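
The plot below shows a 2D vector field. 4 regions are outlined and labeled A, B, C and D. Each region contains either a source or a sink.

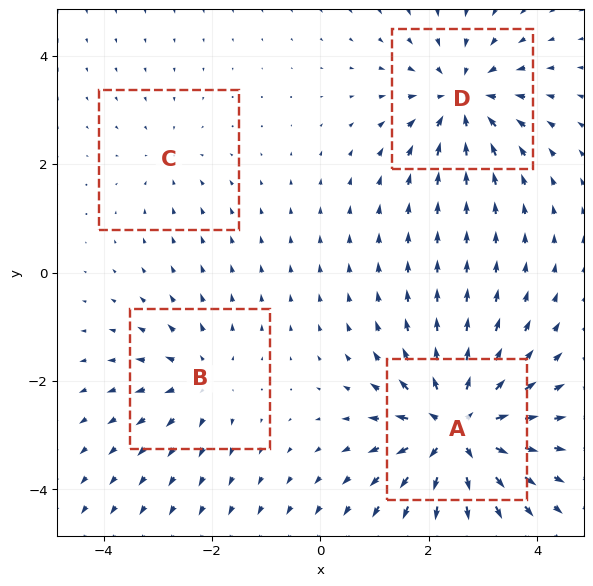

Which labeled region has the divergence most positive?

A

Divergence at each region's feature centre — A: about +8, B: about +4, C: about -2, D: about -5. Region A is most positive.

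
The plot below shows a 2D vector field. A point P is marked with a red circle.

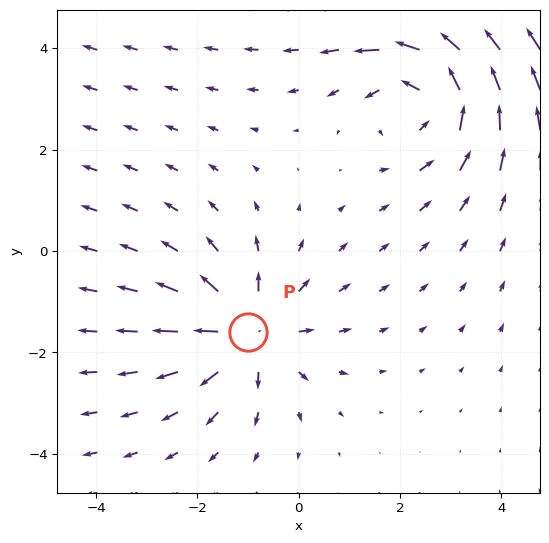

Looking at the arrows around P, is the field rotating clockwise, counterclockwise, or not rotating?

Near P at (-1.0, -1.6) the arrows show no circulation. The curl there is ≈0.

not rotating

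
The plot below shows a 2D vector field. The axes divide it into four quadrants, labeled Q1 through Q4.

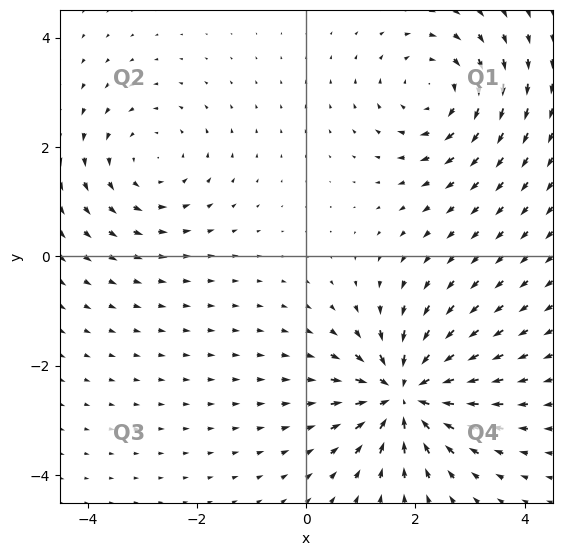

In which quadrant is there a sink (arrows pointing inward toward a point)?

Q4

The sink sits at approximately (1.8, -2.5), which lies in quadrant Q4. The divergence there is about -5, negative as expected for a sink.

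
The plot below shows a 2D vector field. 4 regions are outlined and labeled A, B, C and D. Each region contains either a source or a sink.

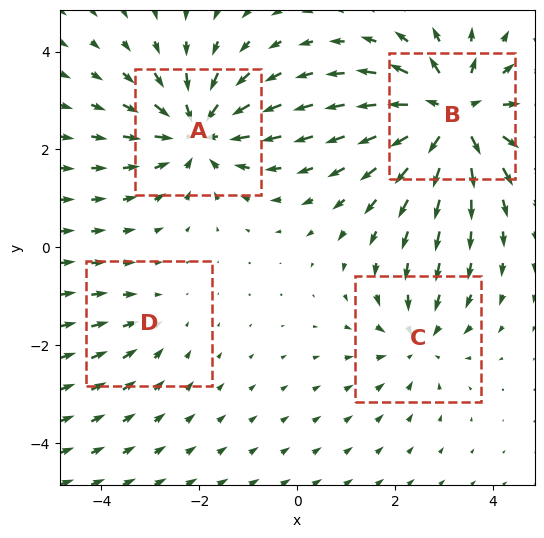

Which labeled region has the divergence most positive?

Divergence at each region's feature centre — A: about -5, B: about +7, C: about -3, D: about -2. Region B is most positive.

B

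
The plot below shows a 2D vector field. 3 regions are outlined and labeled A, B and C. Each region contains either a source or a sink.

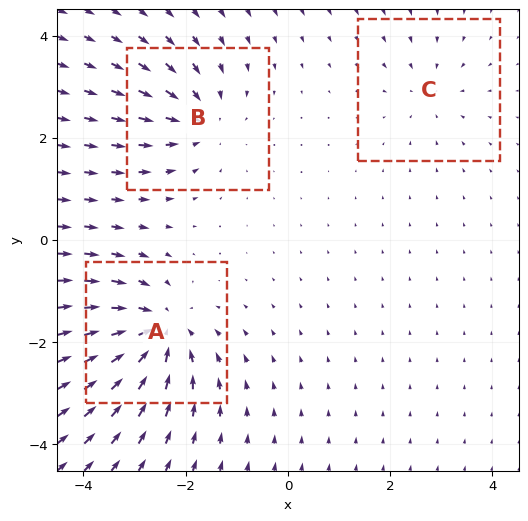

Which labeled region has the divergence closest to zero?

C

Divergence at each region's feature centre — A: about -5, B: about -4, C: about -2. Region C is closest to zero.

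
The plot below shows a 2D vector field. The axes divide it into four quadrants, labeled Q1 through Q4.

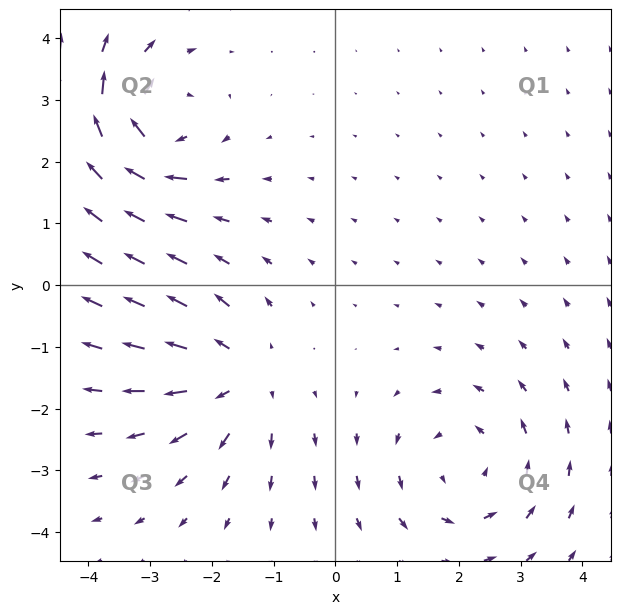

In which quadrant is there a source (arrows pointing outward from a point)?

The source sits at approximately (-1.6, -1.5), which lies in quadrant Q3. The divergence there is about +4, positive as expected for a source.

Q3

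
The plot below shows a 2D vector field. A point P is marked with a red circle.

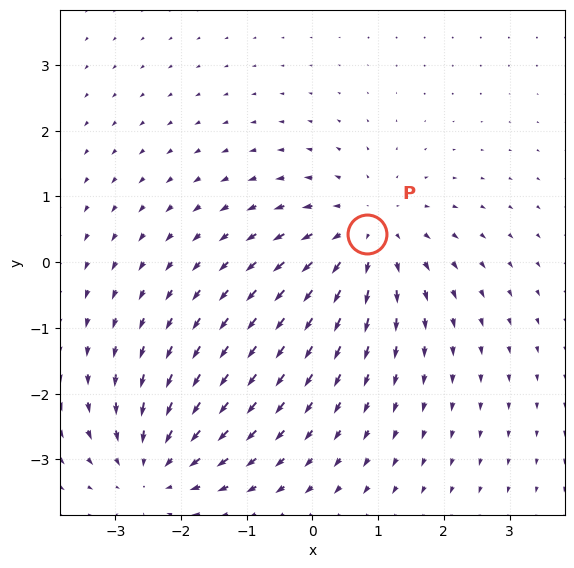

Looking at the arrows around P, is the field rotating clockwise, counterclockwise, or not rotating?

not rotating

Near P at (0.8, 0.4) the arrows show no circulation. The curl there is ≈0.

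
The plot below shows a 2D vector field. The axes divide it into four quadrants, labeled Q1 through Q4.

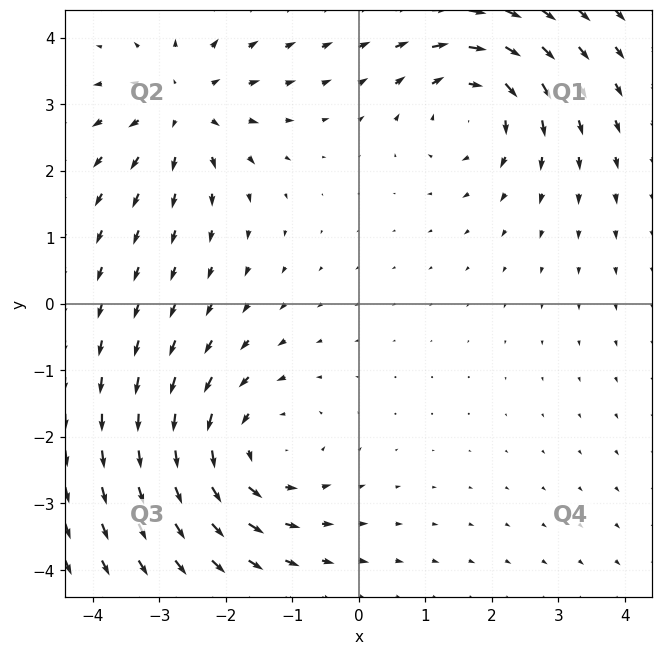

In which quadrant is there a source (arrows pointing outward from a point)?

The source sits at approximately (-2.6, 2.9), which lies in quadrant Q2. The divergence there is about +4, positive as expected for a source.

Q2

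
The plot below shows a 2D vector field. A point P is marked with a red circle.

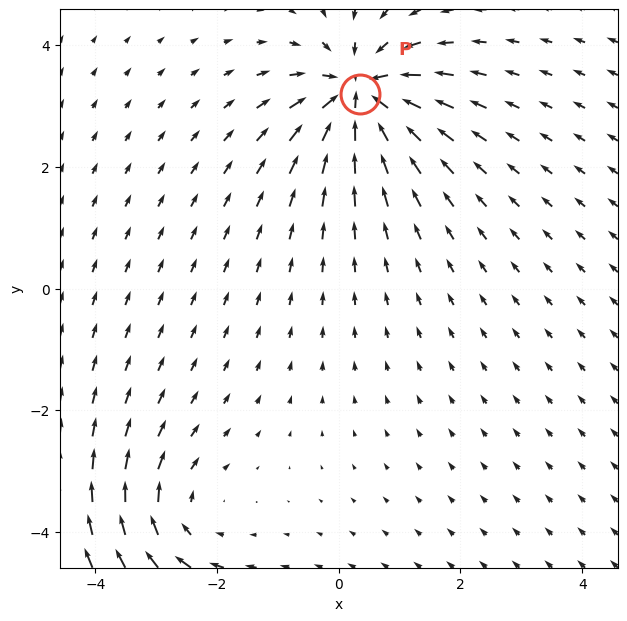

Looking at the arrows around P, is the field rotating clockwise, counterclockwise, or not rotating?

not rotating

Near P at (0.3, 3.2) the arrows show no circulation. The curl there is ≈0.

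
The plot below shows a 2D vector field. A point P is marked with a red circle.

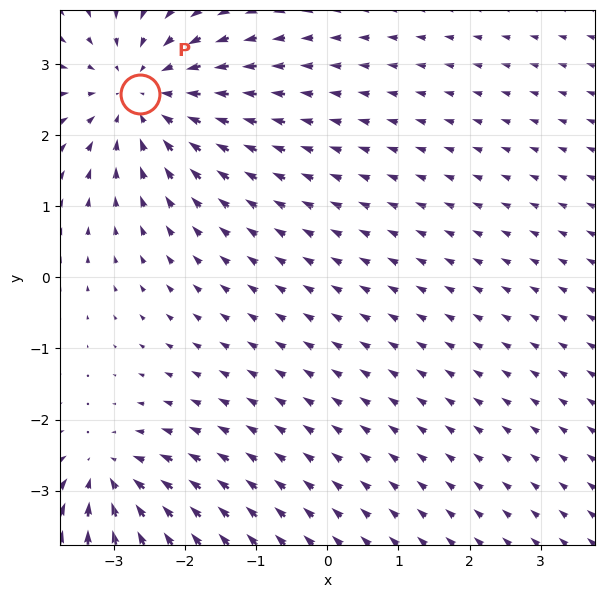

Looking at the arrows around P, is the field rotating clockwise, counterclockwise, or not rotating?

Near P at (-2.6, 2.6) the arrows show no circulation. The curl there is ≈0.

not rotating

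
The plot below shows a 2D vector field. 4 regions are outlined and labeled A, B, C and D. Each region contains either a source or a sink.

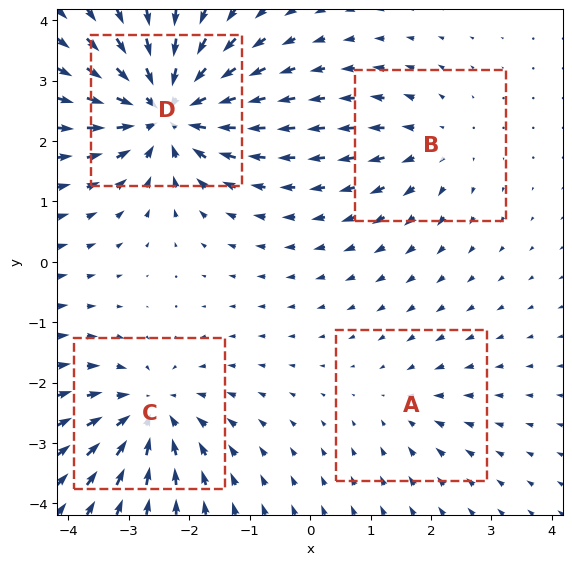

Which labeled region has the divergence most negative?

D

Divergence at each region's feature centre — A: about -2, B: about +3, C: about -5, D: about -8. Region D is most negative.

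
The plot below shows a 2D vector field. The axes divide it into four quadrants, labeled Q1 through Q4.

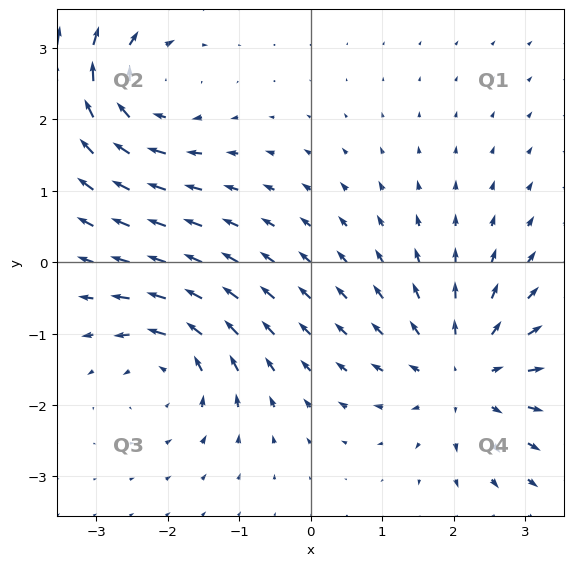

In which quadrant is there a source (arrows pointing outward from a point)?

Q4

The source sits at approximately (2.2, -1.6), which lies in quadrant Q4. The divergence there is about +4, positive as expected for a source.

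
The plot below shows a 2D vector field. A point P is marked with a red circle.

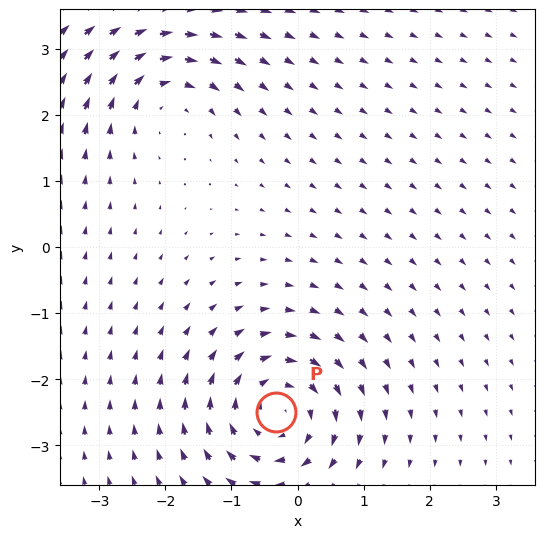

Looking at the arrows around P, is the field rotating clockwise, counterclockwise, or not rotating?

Near P at (-0.3, -2.5) the arrows circulate clockwise. The curl (z-component) there is about -6; negative curl means clockwise rotation.

clockwise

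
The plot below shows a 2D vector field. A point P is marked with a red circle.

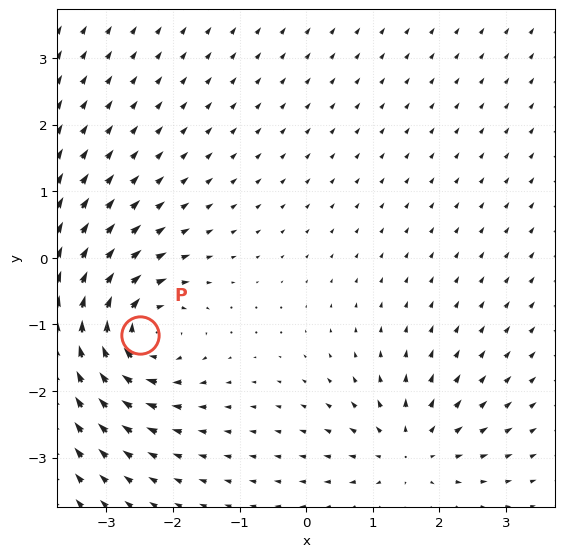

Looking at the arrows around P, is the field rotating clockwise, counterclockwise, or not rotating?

Near P at (-2.5, -1.2) the arrows circulate clockwise. The curl (z-component) there is about -5; negative curl means clockwise rotation.

clockwise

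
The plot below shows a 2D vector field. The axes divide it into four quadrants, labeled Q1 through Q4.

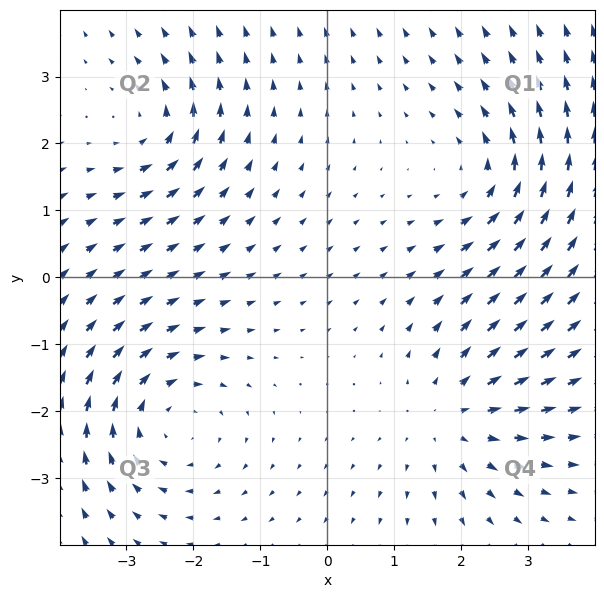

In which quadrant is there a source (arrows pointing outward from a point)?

The source sits at approximately (1.9, -2.1), which lies in quadrant Q4. The divergence there is about +3, positive as expected for a source.

Q4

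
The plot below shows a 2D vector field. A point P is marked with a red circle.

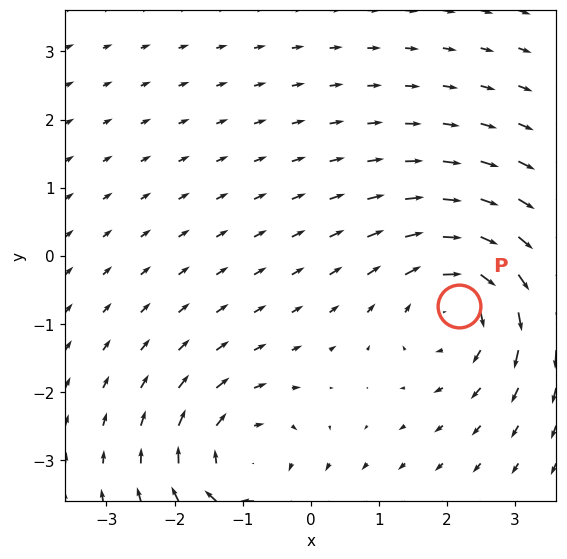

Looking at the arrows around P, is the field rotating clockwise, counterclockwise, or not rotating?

clockwise

Near P at (2.2, -0.7) the arrows circulate clockwise. The curl (z-component) there is about -5; negative curl means clockwise rotation.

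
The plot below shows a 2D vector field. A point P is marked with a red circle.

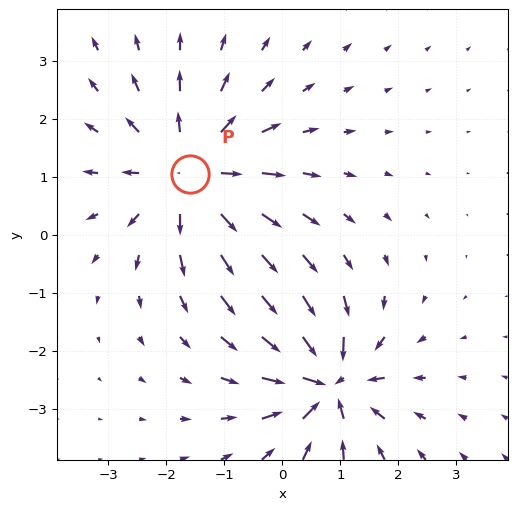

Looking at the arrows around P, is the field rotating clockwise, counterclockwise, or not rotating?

not rotating

Near P at (-1.6, 1.0) the arrows show no circulation. The curl there is ≈0.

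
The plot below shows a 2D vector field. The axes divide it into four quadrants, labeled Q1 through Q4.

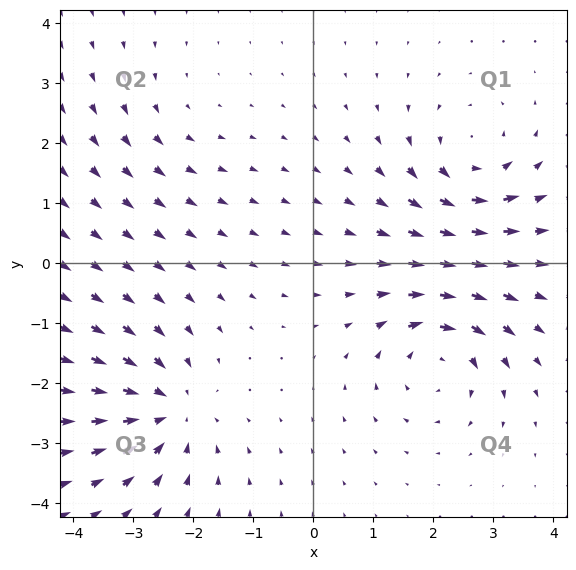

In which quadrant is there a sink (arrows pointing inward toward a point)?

The sink sits at approximately (-2.4, -2.5), which lies in quadrant Q3. The divergence there is about -6, negative as expected for a sink.

Q3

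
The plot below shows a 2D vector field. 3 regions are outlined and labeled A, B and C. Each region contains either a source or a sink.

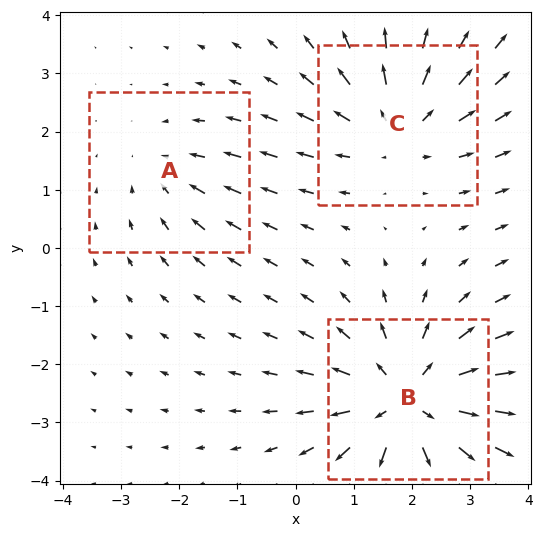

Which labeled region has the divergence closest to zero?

A

Divergence at each region's feature centre — A: about -2, B: about +4, C: about +3. Region A is closest to zero.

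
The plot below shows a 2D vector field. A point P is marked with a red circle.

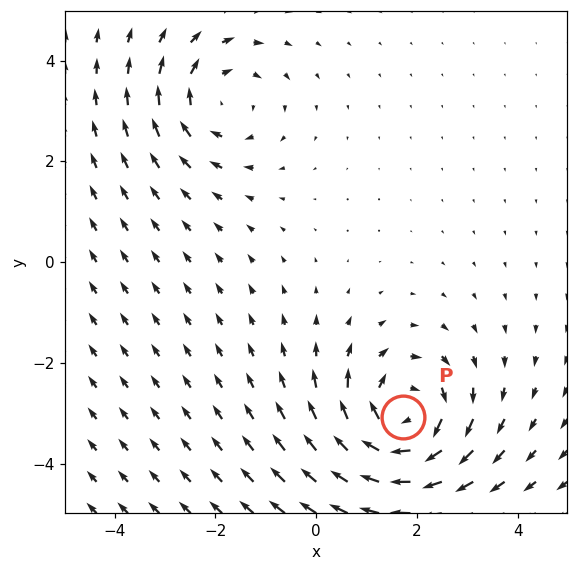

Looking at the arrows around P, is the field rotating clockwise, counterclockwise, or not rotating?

clockwise

Near P at (1.7, -3.1) the arrows circulate clockwise. The curl (z-component) there is about -4; negative curl means clockwise rotation.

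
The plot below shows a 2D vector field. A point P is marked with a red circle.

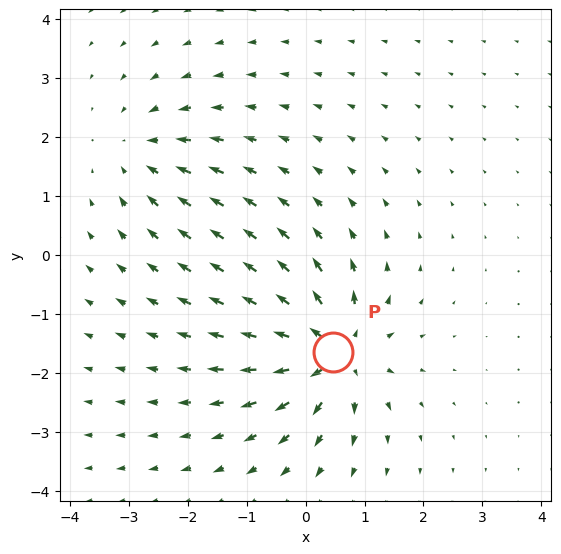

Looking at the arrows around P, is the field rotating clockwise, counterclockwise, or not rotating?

Near P at (0.5, -1.6) the arrows show no circulation. The curl there is ≈0.

not rotating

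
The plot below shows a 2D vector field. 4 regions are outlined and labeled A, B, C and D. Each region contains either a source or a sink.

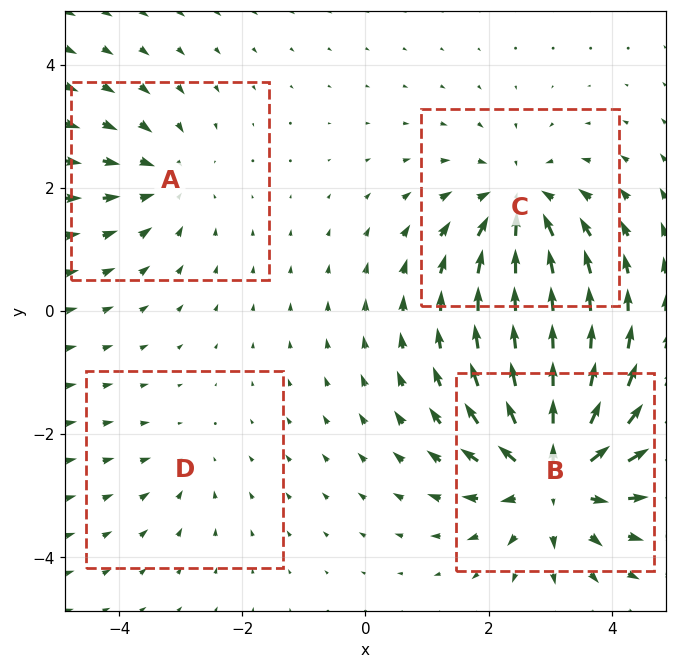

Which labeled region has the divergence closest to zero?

Divergence at each region's feature centre — A: about -3, B: about +8, C: about -5, D: about -2. Region D is closest to zero.

D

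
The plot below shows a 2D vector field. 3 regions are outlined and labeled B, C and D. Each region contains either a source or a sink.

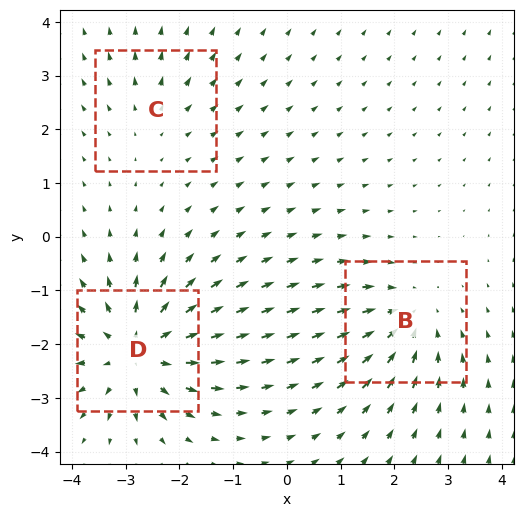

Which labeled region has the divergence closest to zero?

C

Divergence at each region's feature centre — B: about -3, C: about +2, D: about +5. Region C is closest to zero.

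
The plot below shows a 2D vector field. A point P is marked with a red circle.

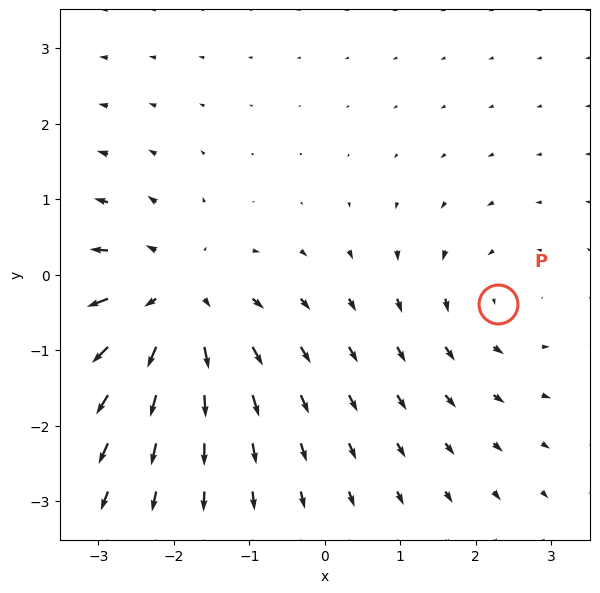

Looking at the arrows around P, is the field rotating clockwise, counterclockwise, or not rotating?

counterclockwise

Near P at (2.3, -0.4) the arrows circulate counterclockwise. The curl (z-component) there is about +2; positive curl means counterclockwise rotation.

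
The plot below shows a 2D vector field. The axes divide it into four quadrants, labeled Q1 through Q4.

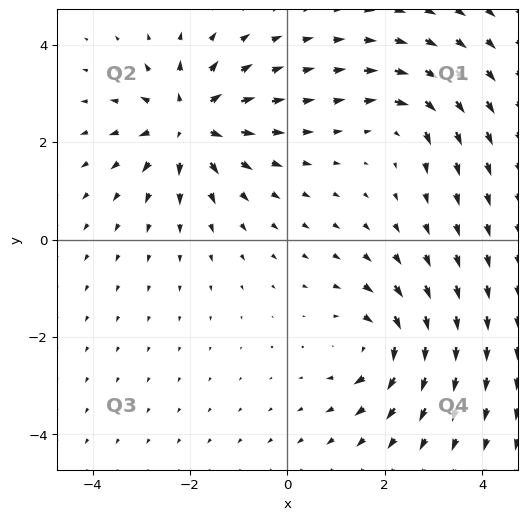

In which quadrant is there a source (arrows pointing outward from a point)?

The source sits at approximately (-2.0, 2.4), which lies in quadrant Q2. The divergence there is about +6, positive as expected for a source.

Q2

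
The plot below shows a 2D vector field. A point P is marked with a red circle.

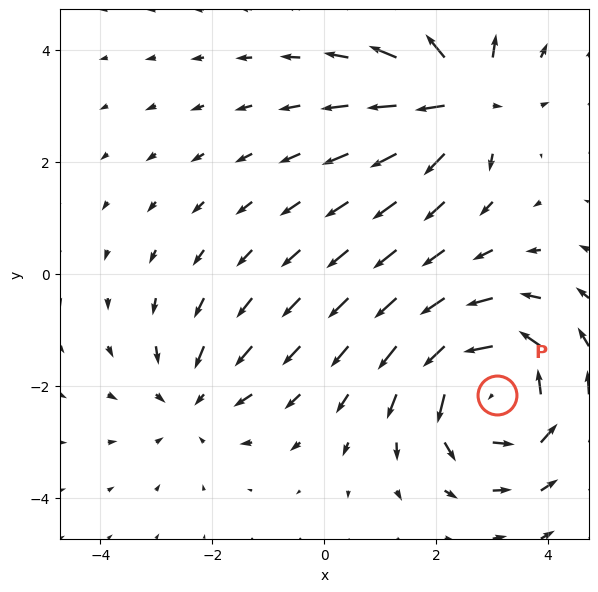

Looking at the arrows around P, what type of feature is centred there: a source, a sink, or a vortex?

At P (3.1, -2.2) the arrows circulate counterclockwise. Divergence ≈0, curl about +4 — near-zero divergence with nonzero curl is a vortex.

vortex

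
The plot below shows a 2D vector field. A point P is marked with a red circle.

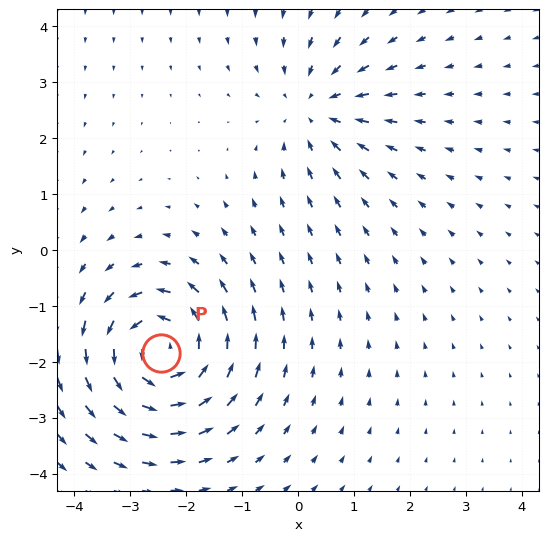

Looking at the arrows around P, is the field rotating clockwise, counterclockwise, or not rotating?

counterclockwise

Near P at (-2.4, -1.8) the arrows circulate counterclockwise. The curl (z-component) there is about +5; positive curl means counterclockwise rotation.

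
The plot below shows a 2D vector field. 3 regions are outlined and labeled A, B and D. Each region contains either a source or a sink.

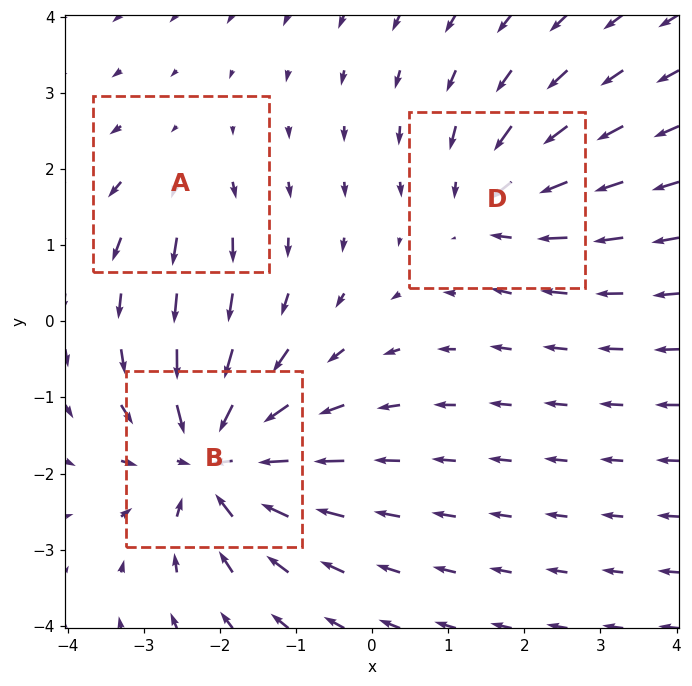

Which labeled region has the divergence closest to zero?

Divergence at each region's feature centre — A: about +2, B: about -6, D: about -3. Region A is closest to zero.

A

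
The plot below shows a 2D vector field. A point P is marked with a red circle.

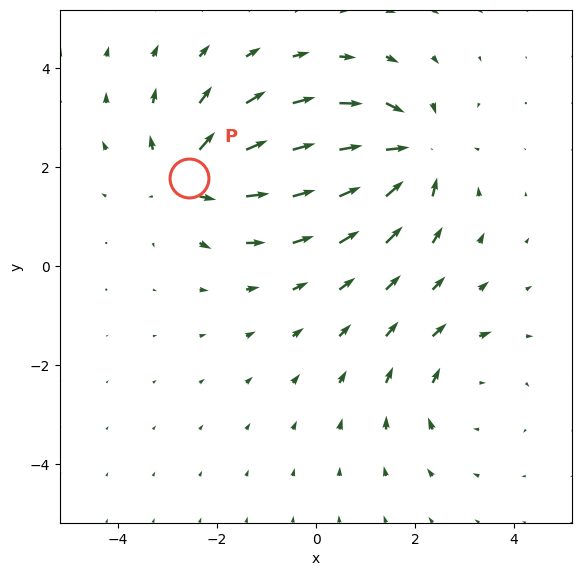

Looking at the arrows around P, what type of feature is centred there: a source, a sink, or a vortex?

source

At P (-2.6, 1.8) the arrows spread outward. Divergence about +5, curl ≈0 — positive divergence with near-zero curl is a source.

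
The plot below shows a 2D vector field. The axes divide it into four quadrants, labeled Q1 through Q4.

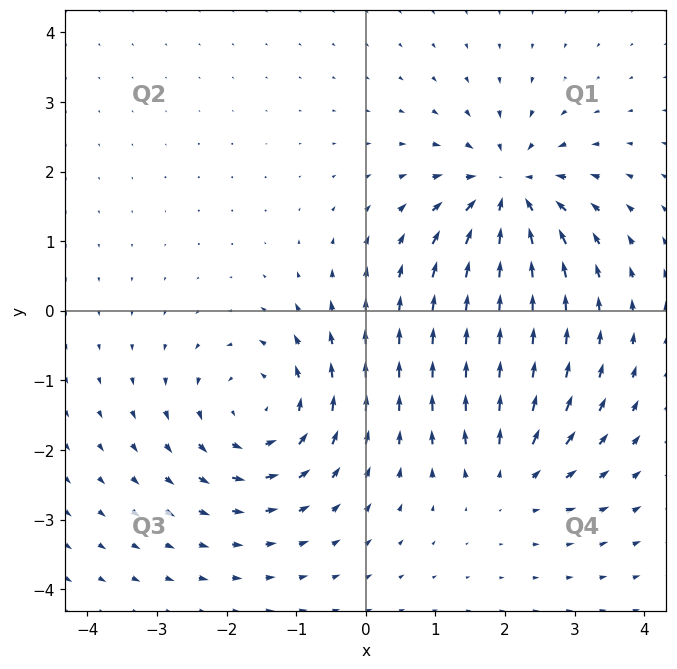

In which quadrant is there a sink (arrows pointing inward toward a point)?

The sink sits at approximately (2.0, 1.7), which lies in quadrant Q1. The divergence there is about -6, negative as expected for a sink.

Q1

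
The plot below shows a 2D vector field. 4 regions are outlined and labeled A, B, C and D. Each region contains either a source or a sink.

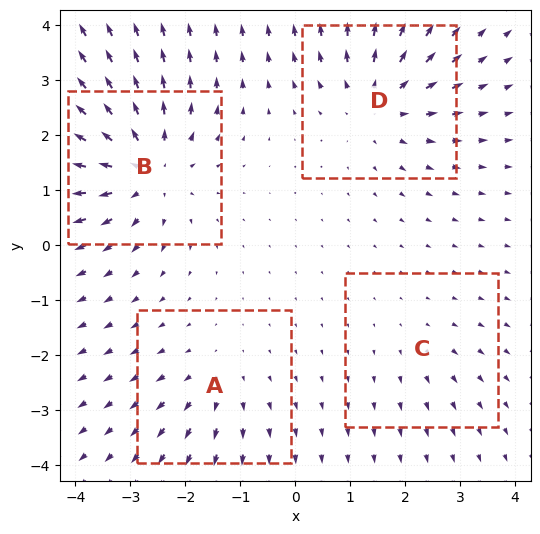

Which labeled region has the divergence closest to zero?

C

Divergence at each region's feature centre — A: about +3, B: about +6, C: about +2, D: about +5. Region C is closest to zero.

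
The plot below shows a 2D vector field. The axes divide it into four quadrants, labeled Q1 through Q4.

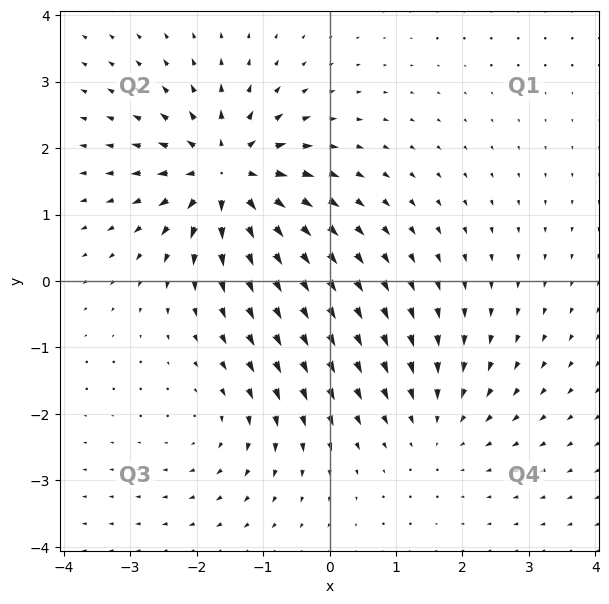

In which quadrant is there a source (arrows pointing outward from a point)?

Q2

The source sits at approximately (-1.5, 1.6), which lies in quadrant Q2. The divergence there is about +7, positive as expected for a source.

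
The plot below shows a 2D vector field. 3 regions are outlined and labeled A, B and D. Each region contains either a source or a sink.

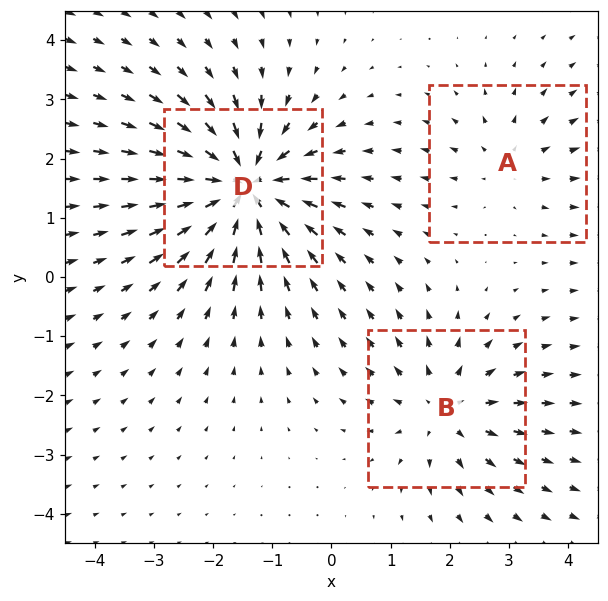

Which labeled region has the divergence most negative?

D

Divergence at each region's feature centre — A: about +2, B: about +3, D: about -6. Region D is most negative.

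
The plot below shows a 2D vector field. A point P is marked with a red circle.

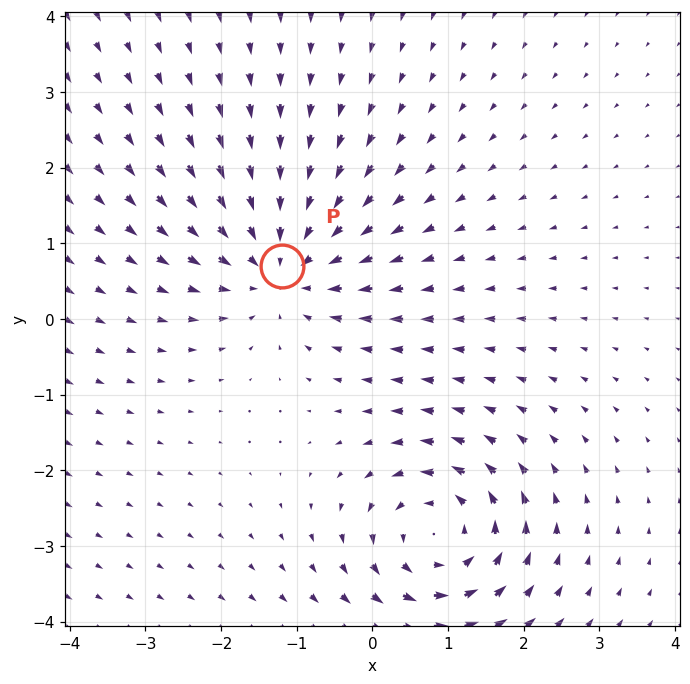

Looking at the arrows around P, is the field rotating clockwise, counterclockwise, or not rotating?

not rotating

Near P at (-1.2, 0.7) the arrows show no circulation. The curl there is ≈0.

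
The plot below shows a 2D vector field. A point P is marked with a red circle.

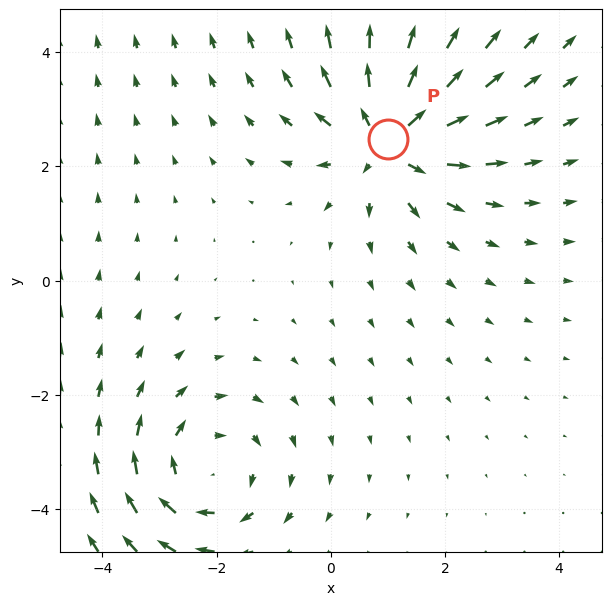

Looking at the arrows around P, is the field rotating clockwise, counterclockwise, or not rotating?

not rotating

Near P at (1.0, 2.5) the arrows show no circulation. The curl there is ≈0.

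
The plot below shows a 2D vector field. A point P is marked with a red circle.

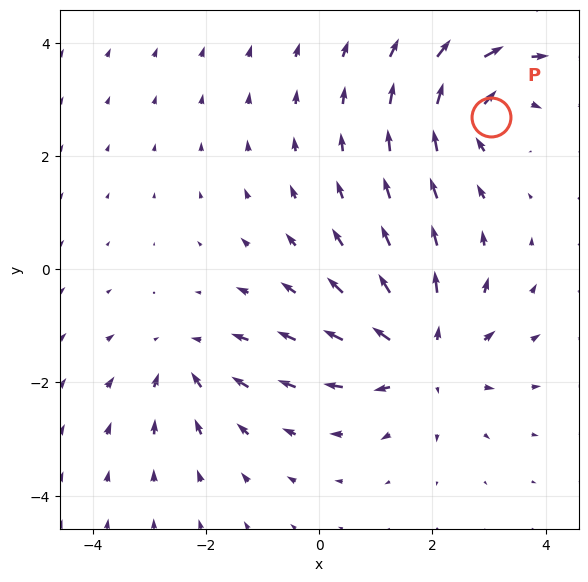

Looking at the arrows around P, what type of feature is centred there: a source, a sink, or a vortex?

At P (3.0, 2.7) the arrows circulate clockwise. Divergence ≈0, curl about -4 — near-zero divergence with nonzero curl is a vortex.

vortex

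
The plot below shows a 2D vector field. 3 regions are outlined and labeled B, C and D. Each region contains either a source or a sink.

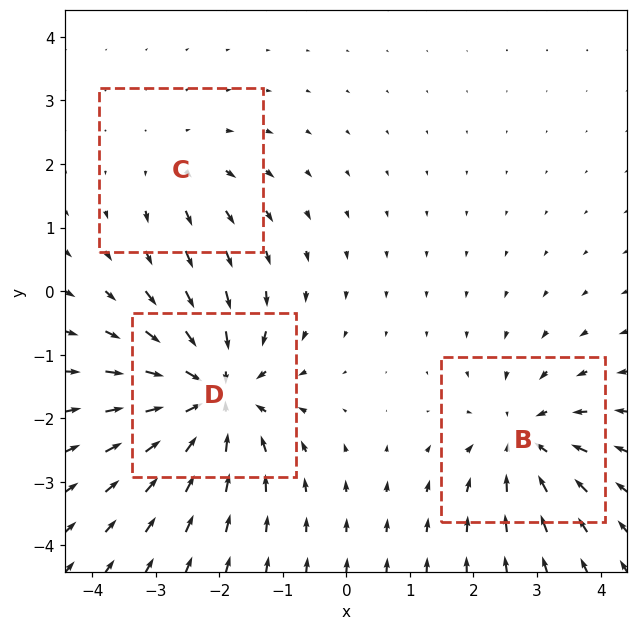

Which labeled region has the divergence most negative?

D

Divergence at each region's feature centre — B: about -3, C: about +2, D: about -5. Region D is most negative.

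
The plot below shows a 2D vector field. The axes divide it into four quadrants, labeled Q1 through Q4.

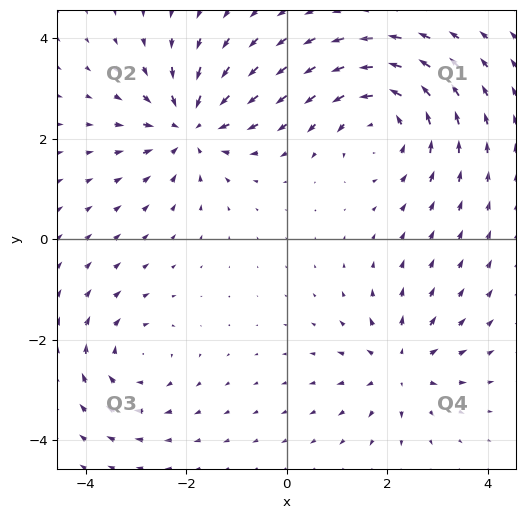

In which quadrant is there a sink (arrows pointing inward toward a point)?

The sink sits at approximately (-1.9, 2.2), which lies in quadrant Q2. The divergence there is about -5, negative as expected for a sink.

Q2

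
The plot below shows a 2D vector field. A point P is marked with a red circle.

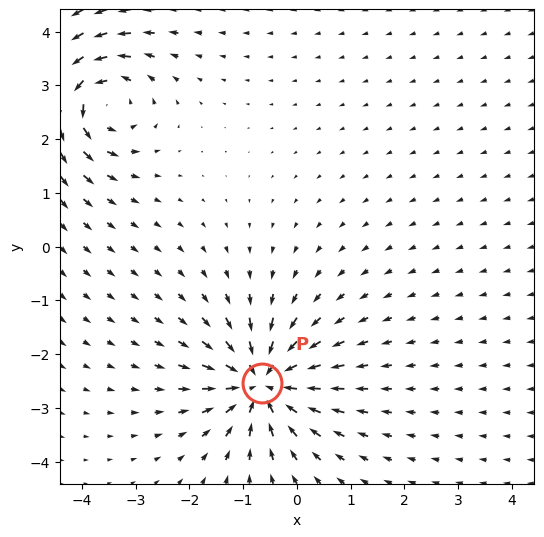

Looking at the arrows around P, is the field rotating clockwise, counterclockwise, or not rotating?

Near P at (-0.7, -2.5) the arrows show no circulation. The curl there is ≈0.

not rotating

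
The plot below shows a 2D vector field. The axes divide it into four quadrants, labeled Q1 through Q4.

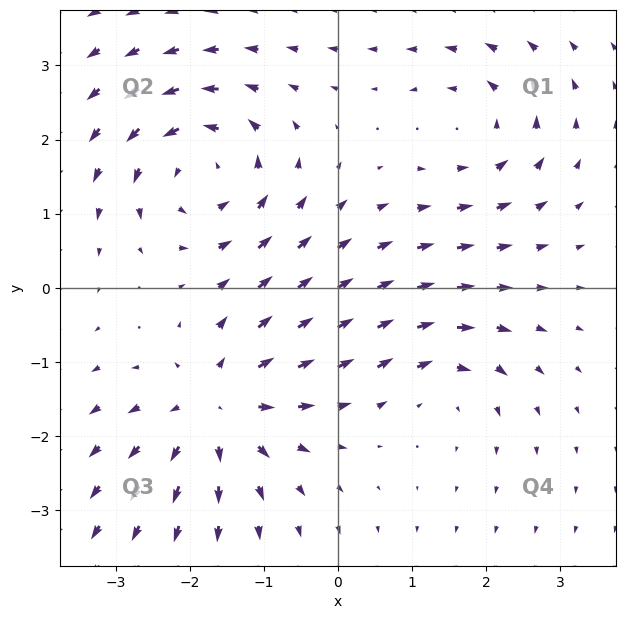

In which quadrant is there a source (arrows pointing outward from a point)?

The source sits at approximately (-1.6, -1.6), which lies in quadrant Q3. The divergence there is about +5, positive as expected for a source.

Q3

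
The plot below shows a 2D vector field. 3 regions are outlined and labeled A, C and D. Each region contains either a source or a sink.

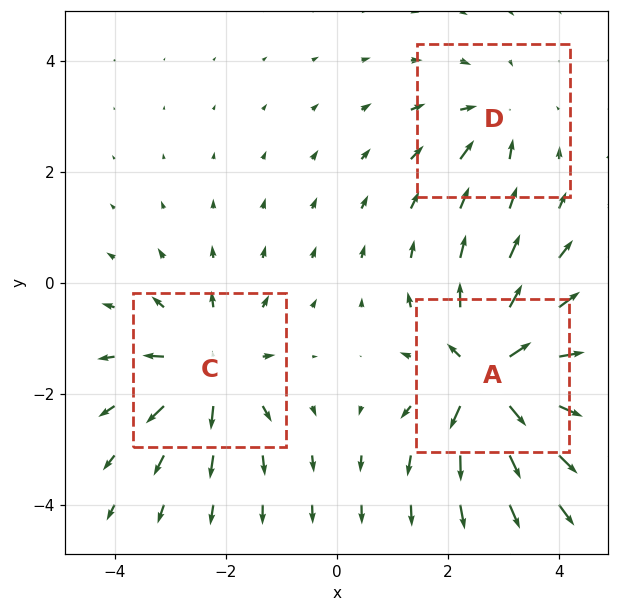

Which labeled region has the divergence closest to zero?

Divergence at each region's feature centre — A: about +6, C: about +4, D: about -3. Region D is closest to zero.

D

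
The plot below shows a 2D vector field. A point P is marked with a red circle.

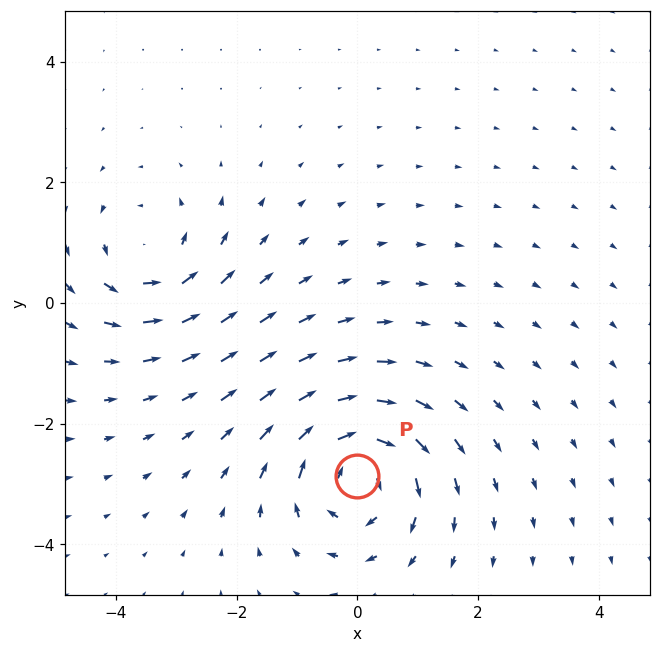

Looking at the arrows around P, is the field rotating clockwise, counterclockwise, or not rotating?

clockwise

Near P at (-0.0, -2.9) the arrows circulate clockwise. The curl (z-component) there is about -6; negative curl means clockwise rotation.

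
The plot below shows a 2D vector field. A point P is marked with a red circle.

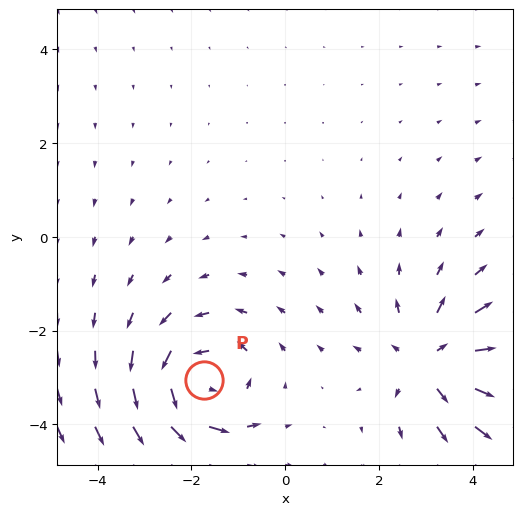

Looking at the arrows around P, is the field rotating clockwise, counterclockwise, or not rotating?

counterclockwise

Near P at (-1.7, -3.1) the arrows circulate counterclockwise. The curl (z-component) there is about +4; positive curl means counterclockwise rotation.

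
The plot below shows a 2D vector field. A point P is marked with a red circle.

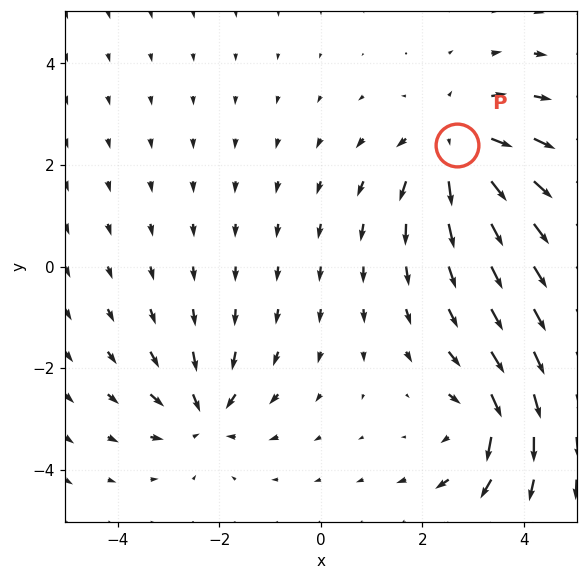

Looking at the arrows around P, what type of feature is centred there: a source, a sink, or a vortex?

At P (2.7, 2.4) the arrows spread outward. Divergence about +4, curl ≈0 — positive divergence with near-zero curl is a source.

source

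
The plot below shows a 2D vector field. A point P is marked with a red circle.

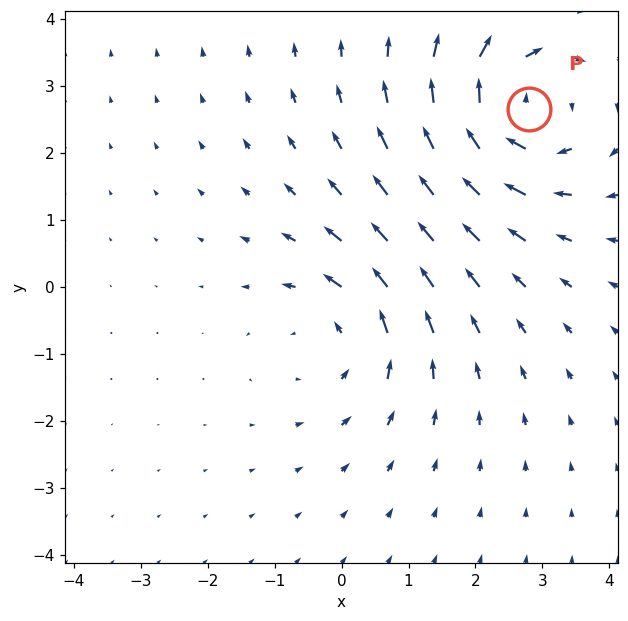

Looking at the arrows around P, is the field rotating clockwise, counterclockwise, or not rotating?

Near P at (2.8, 2.7) the arrows circulate clockwise. The curl (z-component) there is about -3; negative curl means clockwise rotation.

clockwise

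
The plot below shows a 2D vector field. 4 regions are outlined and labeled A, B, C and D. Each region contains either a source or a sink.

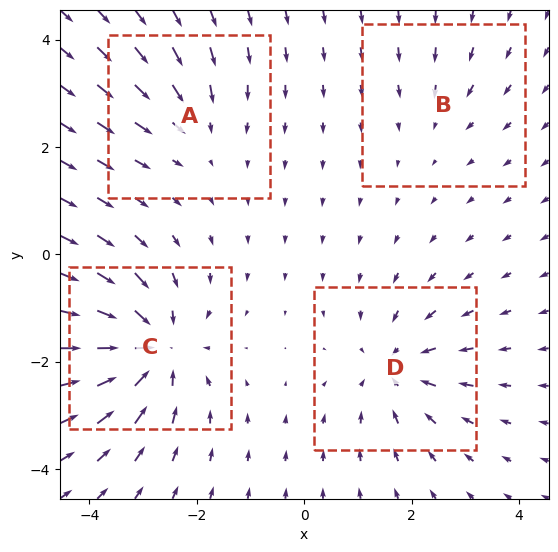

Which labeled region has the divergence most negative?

C

Divergence at each region's feature centre — A: about -3, B: about -2, C: about -7, D: about -5. Region C is most negative.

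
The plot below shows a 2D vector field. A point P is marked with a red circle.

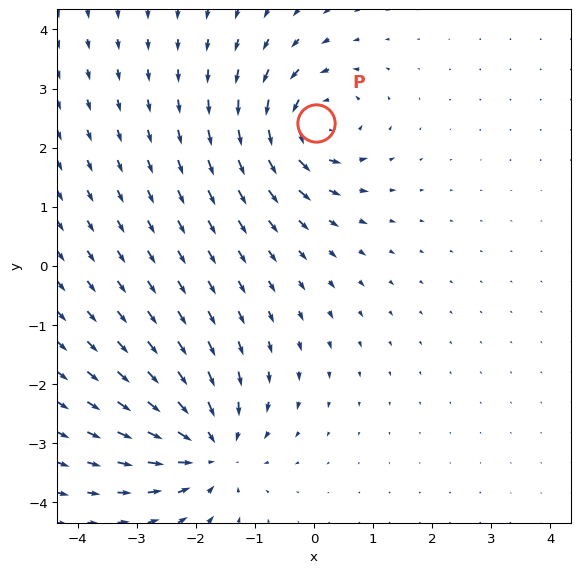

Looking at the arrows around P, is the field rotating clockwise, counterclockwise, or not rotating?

Near P at (0.0, 2.4) the arrows circulate counterclockwise. The curl (z-component) there is about +6; positive curl means counterclockwise rotation.

counterclockwise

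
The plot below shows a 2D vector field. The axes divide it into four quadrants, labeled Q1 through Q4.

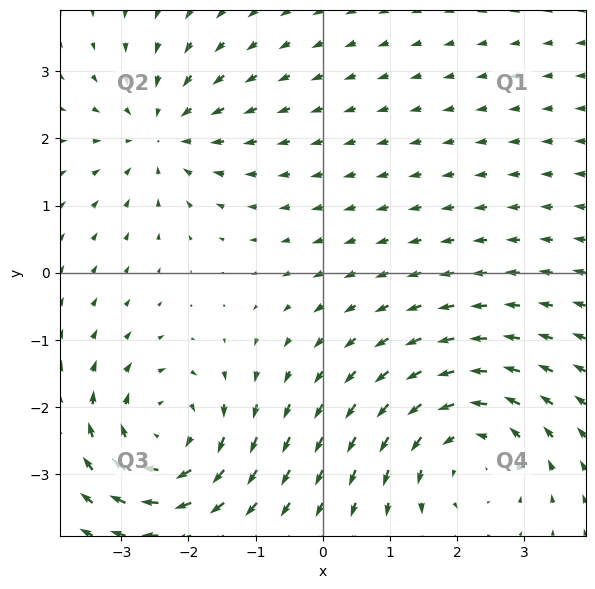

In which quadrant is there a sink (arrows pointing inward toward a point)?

Q2

The sink sits at approximately (-2.4, 2.1), which lies in quadrant Q2. The divergence there is about -4, negative as expected for a sink.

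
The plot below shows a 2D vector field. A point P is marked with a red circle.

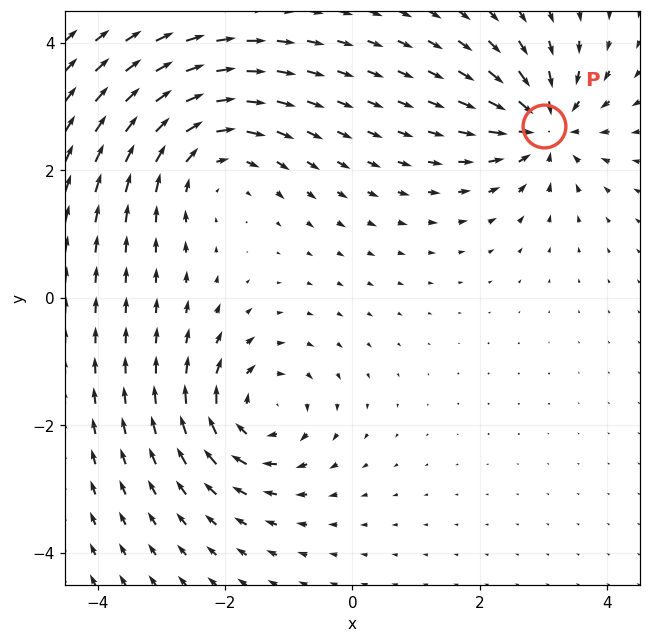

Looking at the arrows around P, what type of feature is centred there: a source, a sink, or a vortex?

At P (3.0, 2.7) the arrows converge inward. Divergence about -5, curl ≈0 — negative divergence with near-zero curl is a sink.

sink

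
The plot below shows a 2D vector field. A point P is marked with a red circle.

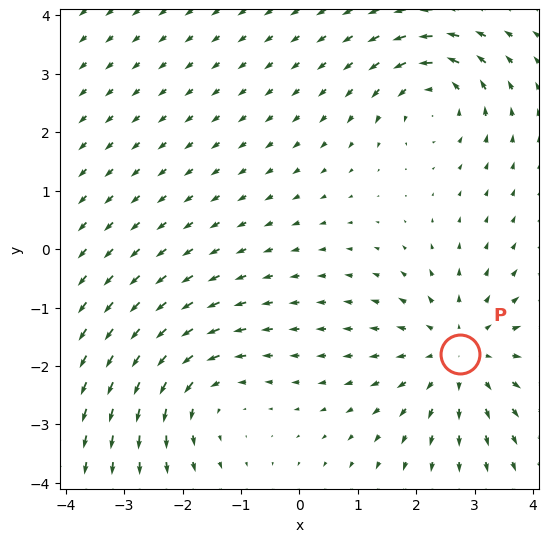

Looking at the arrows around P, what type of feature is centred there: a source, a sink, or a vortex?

At P (2.8, -1.8) the arrows spread outward. Divergence about +3, curl ≈0 — positive divergence with near-zero curl is a source.

source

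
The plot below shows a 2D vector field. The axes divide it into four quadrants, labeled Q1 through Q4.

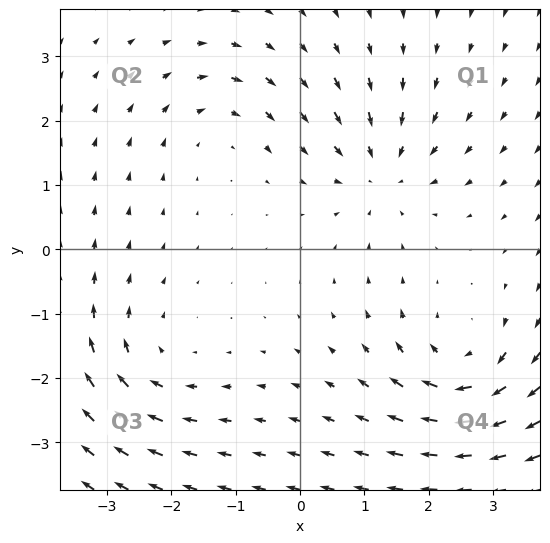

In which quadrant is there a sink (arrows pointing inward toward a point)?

Q1

The sink sits at approximately (1.3, 1.2), which lies in quadrant Q1. The divergence there is about -4, negative as expected for a sink.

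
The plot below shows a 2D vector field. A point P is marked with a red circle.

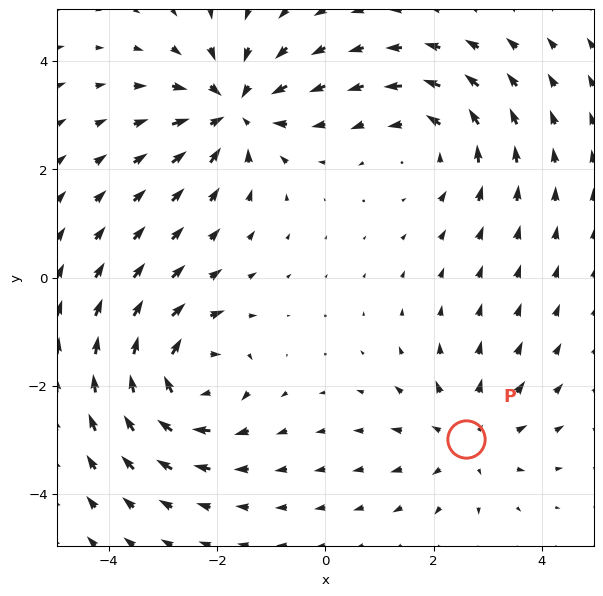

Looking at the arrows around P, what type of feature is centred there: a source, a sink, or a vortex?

At P (2.6, -3.0) the arrows spread outward. Divergence about +3, curl ≈0 — positive divergence with near-zero curl is a source.

source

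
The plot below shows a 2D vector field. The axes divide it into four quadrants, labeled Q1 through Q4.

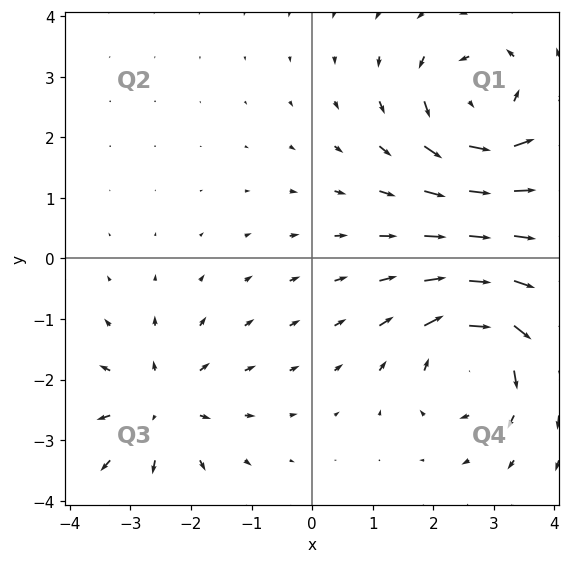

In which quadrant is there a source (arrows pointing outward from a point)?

Q3

The source sits at approximately (-2.5, -2.4), which lies in quadrant Q3. The divergence there is about +3, positive as expected for a source.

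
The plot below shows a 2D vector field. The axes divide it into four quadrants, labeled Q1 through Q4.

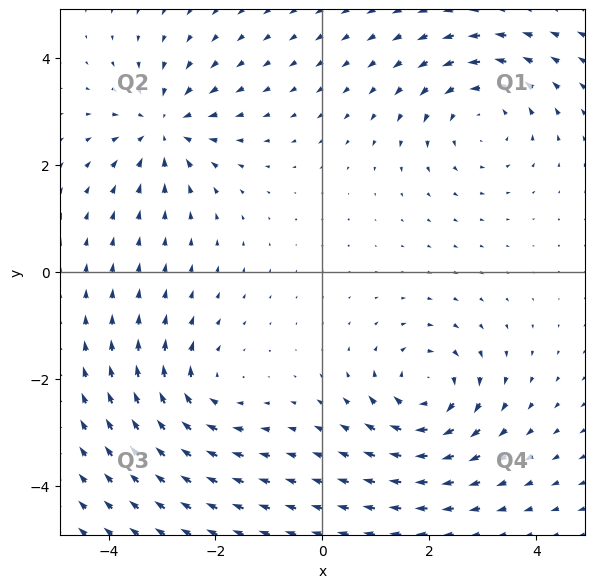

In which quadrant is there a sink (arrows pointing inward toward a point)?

The sink sits at approximately (-3.0, 2.7), which lies in quadrant Q2. The divergence there is about -4, negative as expected for a sink.

Q2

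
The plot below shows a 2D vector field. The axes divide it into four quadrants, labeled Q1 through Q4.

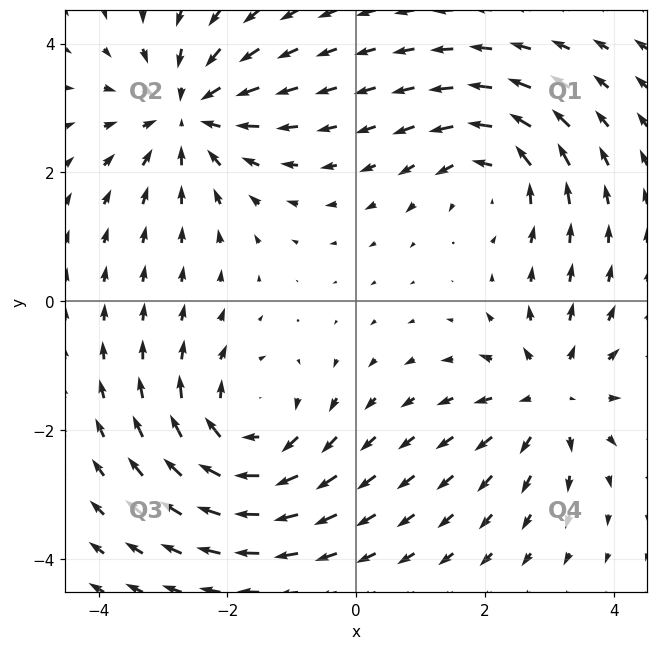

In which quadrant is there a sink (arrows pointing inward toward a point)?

Q2

The sink sits at approximately (-2.6, 2.9), which lies in quadrant Q2. The divergence there is about -5, negative as expected for a sink.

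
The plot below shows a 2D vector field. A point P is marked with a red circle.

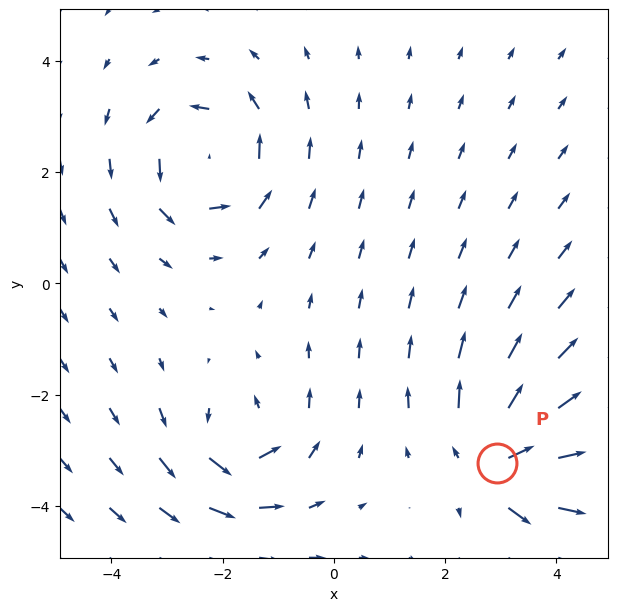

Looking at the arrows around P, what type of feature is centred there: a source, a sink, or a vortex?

source

At P (2.9, -3.2) the arrows spread outward. Divergence about +5, curl ≈0 — positive divergence with near-zero curl is a source.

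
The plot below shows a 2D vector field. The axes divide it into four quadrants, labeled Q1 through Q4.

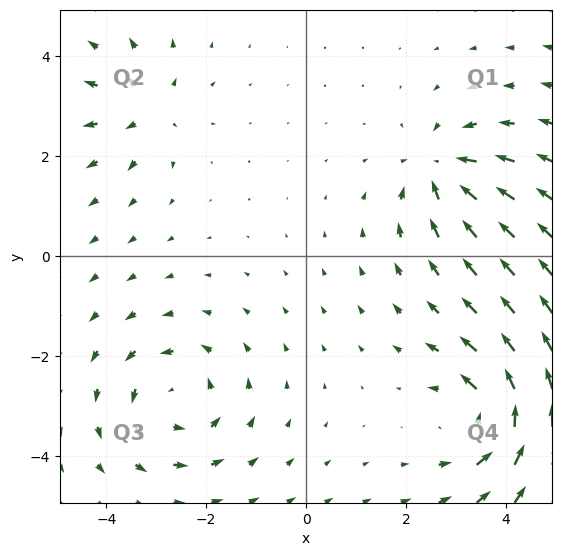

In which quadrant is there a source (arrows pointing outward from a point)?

The source sits at approximately (-3.2, 2.9), which lies in quadrant Q2. The divergence there is about +4, positive as expected for a source.

Q2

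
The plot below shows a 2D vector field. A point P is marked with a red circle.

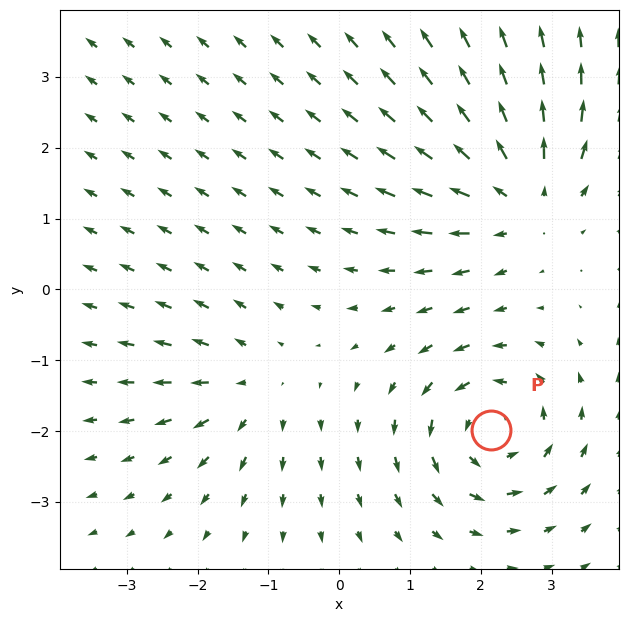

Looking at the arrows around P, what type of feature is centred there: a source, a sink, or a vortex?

At P (2.1, -2.0) the arrows circulate counterclockwise. Divergence ≈0, curl about +5 — near-zero divergence with nonzero curl is a vortex.

vortex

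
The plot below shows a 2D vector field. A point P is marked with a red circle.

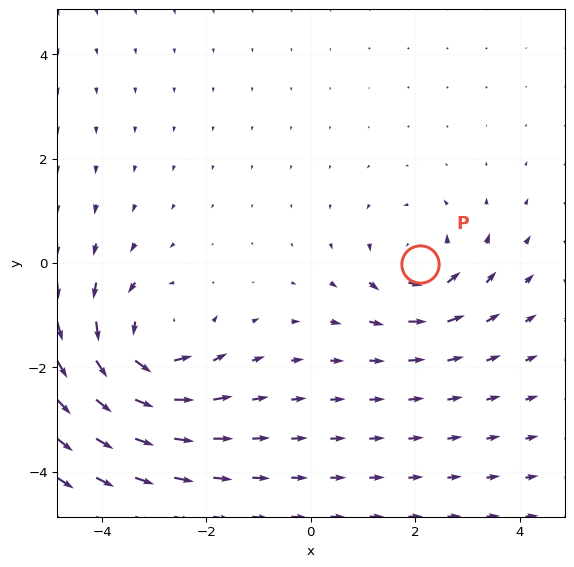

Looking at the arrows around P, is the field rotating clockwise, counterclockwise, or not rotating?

Near P at (2.1, -0.0) the arrows circulate counterclockwise. The curl (z-component) there is about +4; positive curl means counterclockwise rotation.

counterclockwise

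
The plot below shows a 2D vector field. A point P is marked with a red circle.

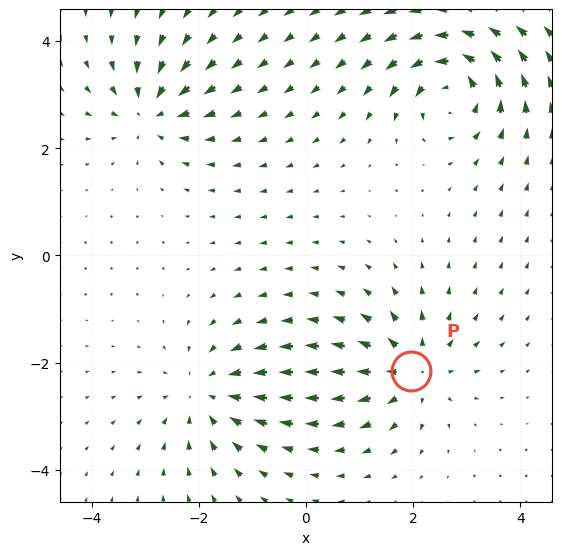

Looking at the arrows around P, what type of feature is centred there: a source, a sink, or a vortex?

At P (2.0, -2.2) the arrows spread outward. Divergence about +5, curl ≈0 — positive divergence with near-zero curl is a source.

source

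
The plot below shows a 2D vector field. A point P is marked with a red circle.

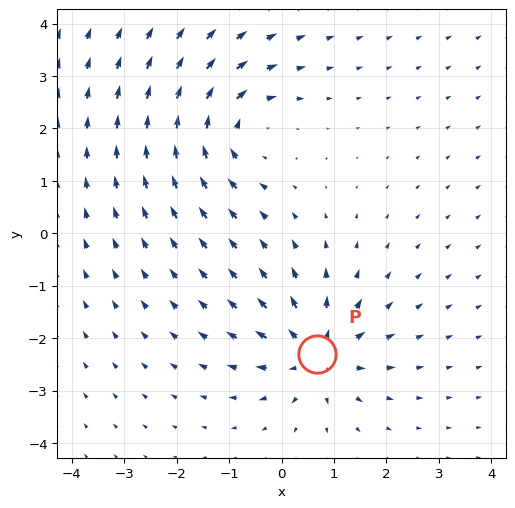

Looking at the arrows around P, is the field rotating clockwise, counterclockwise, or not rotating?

Near P at (0.7, -2.3) the arrows show no circulation. The curl there is ≈0.

not rotating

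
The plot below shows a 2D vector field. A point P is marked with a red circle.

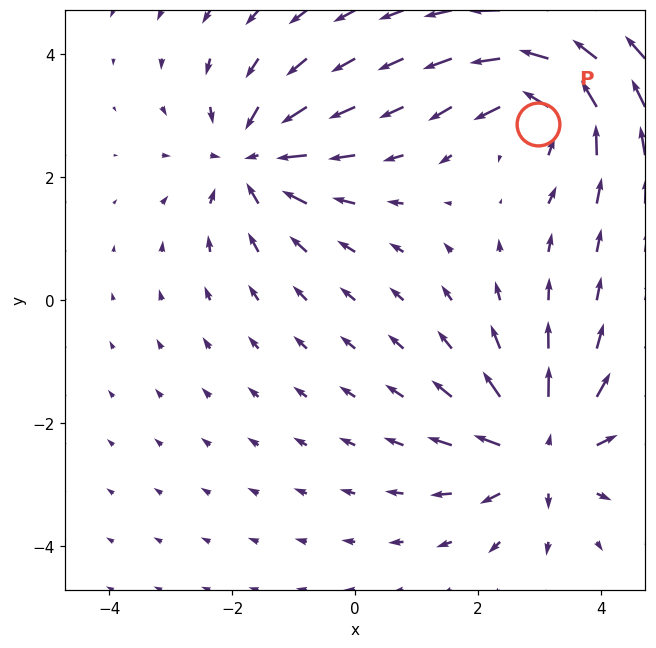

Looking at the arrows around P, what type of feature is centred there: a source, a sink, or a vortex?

At P (3.0, 2.9) the arrows circulate counterclockwise. Divergence ≈0, curl about +5 — near-zero divergence with nonzero curl is a vortex.

vortex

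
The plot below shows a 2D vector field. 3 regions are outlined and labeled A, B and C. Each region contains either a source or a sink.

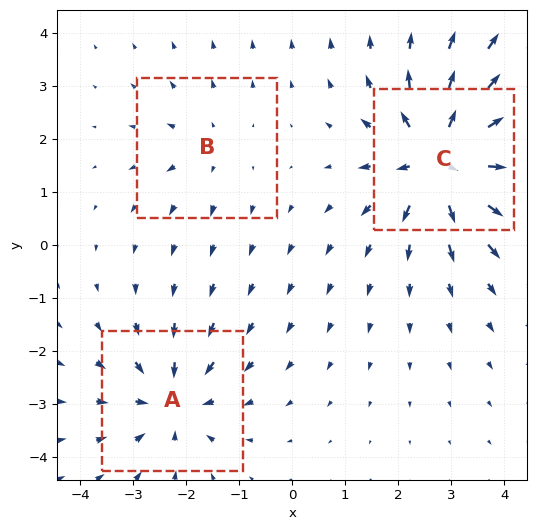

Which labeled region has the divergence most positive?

Divergence at each region's feature centre — A: about -4, B: about +2, C: about +6. Region C is most positive.

C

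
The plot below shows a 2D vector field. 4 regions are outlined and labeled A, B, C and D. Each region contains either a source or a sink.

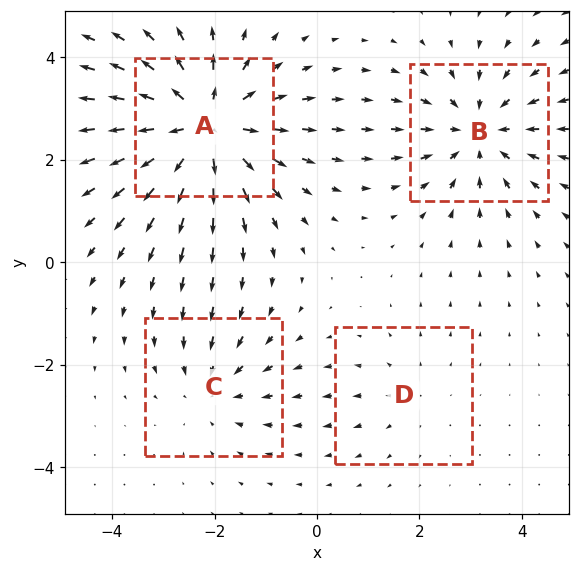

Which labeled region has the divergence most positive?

Divergence at each region's feature centre — A: about +6, B: about -4, C: about -3, D: about +2. Region A is most positive.

A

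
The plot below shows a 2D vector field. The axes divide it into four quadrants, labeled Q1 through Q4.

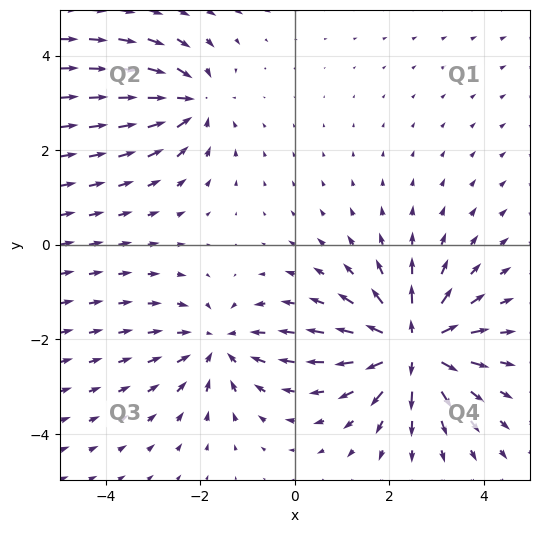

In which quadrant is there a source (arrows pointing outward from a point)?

The source sits at approximately (2.5, -2.2), which lies in quadrant Q4. The divergence there is about +7, positive as expected for a source.

Q4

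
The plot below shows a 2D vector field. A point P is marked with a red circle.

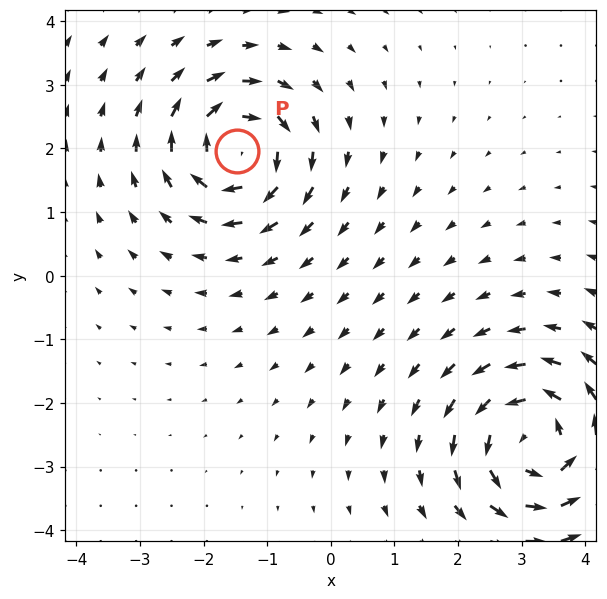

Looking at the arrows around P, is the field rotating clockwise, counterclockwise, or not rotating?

clockwise

Near P at (-1.5, 2.0) the arrows circulate clockwise. The curl (z-component) there is about -5; negative curl means clockwise rotation.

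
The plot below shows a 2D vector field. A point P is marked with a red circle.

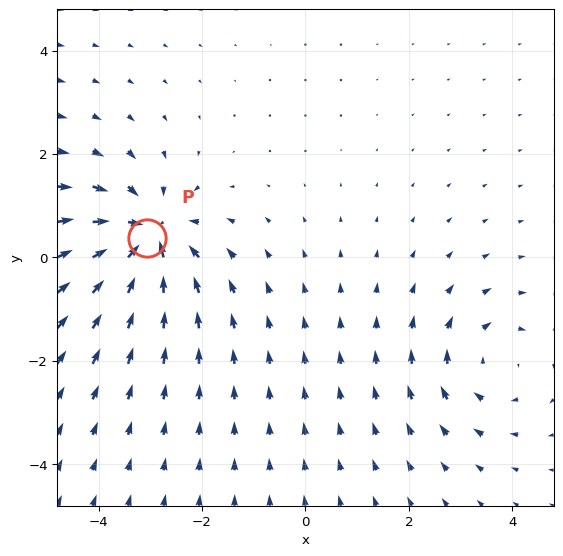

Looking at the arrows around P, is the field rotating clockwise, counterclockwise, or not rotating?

not rotating

Near P at (-3.1, 0.4) the arrows show no circulation. The curl there is ≈0.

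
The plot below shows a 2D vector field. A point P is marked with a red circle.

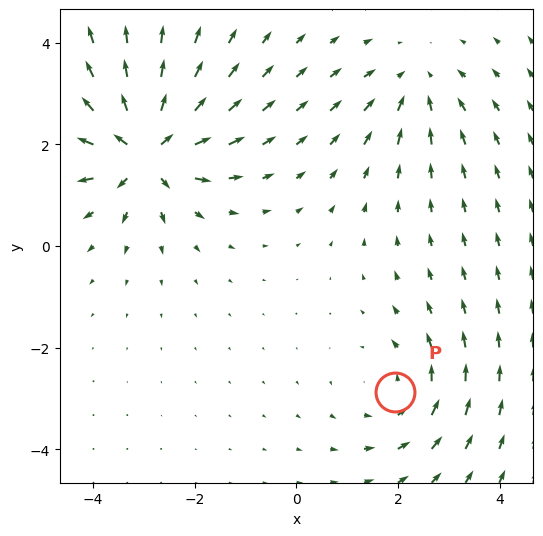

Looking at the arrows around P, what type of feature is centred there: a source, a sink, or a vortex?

vortex

At P (1.9, -2.9) the arrows circulate counterclockwise. Divergence ≈0, curl about +3 — near-zero divergence with nonzero curl is a vortex.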